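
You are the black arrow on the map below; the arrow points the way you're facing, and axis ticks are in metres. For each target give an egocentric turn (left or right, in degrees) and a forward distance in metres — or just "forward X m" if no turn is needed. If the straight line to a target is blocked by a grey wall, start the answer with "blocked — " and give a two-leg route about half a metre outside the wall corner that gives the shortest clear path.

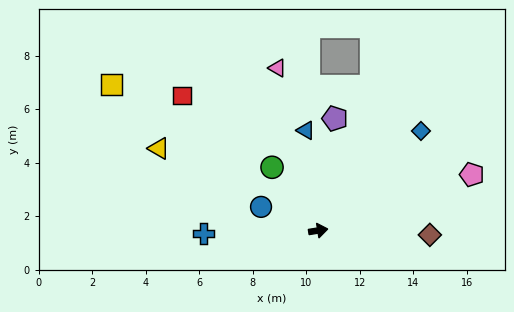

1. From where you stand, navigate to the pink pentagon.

turn left 11°, forward 6.1 m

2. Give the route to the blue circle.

turn left 148°, forward 2.3 m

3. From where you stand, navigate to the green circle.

turn left 117°, forward 2.9 m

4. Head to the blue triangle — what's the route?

turn left 88°, forward 3.8 m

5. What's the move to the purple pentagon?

turn left 72°, forward 4.2 m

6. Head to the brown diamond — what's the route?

turn right 11°, forward 4.2 m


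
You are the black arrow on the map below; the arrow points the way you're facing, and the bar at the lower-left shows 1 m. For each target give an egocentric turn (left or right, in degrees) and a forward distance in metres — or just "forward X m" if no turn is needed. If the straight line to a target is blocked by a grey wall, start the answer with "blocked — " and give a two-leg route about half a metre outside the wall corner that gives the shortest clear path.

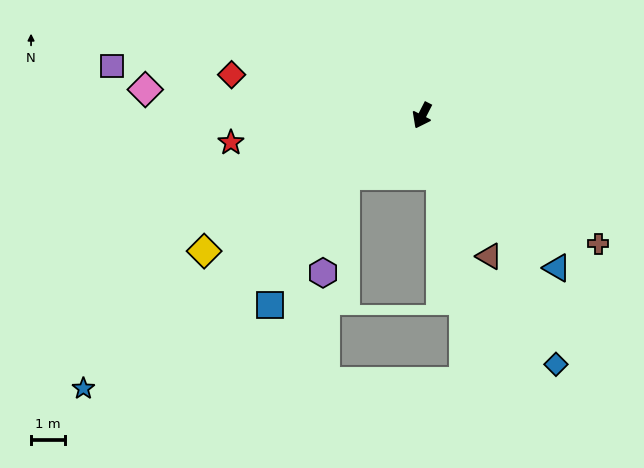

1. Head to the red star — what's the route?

turn right 55°, forward 5.7 m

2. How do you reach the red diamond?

turn right 75°, forward 5.7 m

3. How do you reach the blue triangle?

turn left 69°, forward 6.0 m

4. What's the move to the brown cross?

turn left 81°, forward 6.4 m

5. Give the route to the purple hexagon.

blocked — turn right 25°, forward 2.9 m, then turn left 39°, forward 2.9 m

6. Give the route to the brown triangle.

turn left 53°, forward 4.6 m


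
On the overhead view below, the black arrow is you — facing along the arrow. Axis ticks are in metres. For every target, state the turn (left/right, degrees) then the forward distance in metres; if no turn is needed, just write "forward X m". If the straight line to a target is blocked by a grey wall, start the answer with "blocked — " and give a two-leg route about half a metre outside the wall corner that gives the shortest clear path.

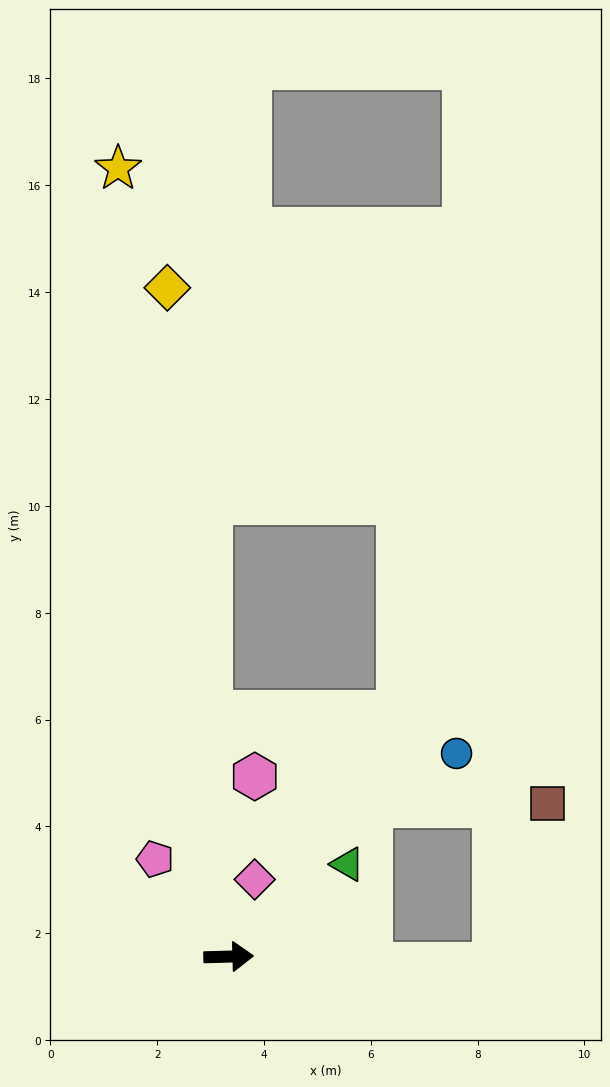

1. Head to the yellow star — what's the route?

turn left 96°, forward 14.9 m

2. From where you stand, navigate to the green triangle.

turn left 36°, forward 2.8 m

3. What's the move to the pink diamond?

turn left 70°, forward 1.5 m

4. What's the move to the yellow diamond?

turn left 94°, forward 12.6 m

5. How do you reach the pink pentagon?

turn left 125°, forward 2.3 m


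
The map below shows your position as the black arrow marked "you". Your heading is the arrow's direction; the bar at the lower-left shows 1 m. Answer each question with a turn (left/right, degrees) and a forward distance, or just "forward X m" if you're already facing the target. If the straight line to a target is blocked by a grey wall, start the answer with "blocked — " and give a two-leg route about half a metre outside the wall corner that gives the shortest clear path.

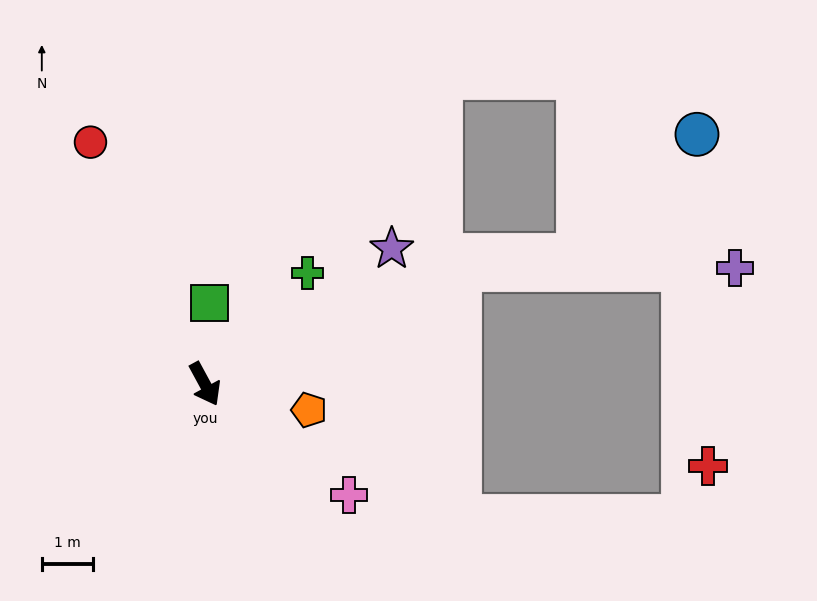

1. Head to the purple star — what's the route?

turn left 97°, forward 4.5 m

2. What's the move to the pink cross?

turn left 24°, forward 3.6 m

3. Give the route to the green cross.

turn left 109°, forward 3.0 m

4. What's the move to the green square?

turn left 148°, forward 1.6 m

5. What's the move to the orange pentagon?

turn left 48°, forward 2.1 m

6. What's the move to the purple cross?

blocked — turn left 86°, forward 5.5 m, then turn right 24°, forward 5.4 m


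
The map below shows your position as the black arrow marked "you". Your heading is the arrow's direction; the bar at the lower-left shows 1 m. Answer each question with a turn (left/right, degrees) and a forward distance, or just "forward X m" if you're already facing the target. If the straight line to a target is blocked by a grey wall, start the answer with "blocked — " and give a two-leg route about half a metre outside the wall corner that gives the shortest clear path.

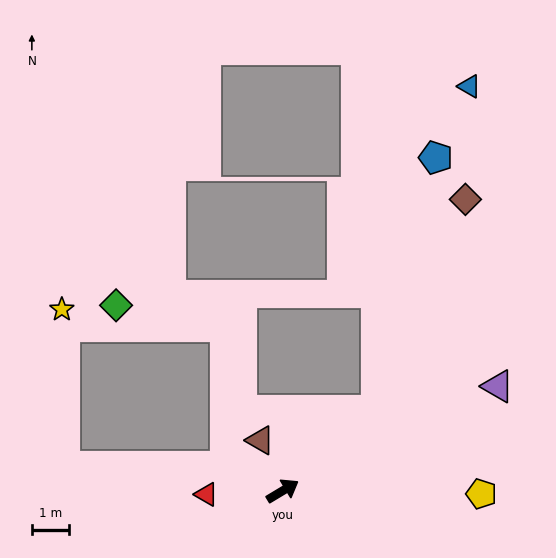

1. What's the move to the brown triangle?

turn left 83°, forward 1.5 m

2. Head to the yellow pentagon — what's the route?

turn right 32°, forward 5.3 m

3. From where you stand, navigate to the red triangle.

turn left 152°, forward 2.1 m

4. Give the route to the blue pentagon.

blocked — turn left 10°, forward 3.3 m, then turn left 36°, forward 7.0 m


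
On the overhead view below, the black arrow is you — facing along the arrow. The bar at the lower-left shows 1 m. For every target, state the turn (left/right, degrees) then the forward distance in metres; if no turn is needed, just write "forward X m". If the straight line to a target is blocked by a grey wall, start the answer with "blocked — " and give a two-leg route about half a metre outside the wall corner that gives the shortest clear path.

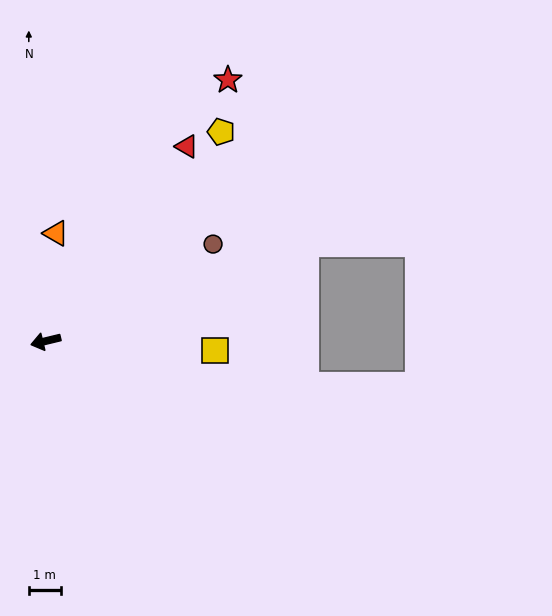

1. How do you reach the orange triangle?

turn right 109°, forward 3.4 m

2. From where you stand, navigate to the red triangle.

turn right 140°, forward 7.5 m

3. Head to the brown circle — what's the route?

turn right 164°, forward 6.0 m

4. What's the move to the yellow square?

turn left 163°, forward 5.3 m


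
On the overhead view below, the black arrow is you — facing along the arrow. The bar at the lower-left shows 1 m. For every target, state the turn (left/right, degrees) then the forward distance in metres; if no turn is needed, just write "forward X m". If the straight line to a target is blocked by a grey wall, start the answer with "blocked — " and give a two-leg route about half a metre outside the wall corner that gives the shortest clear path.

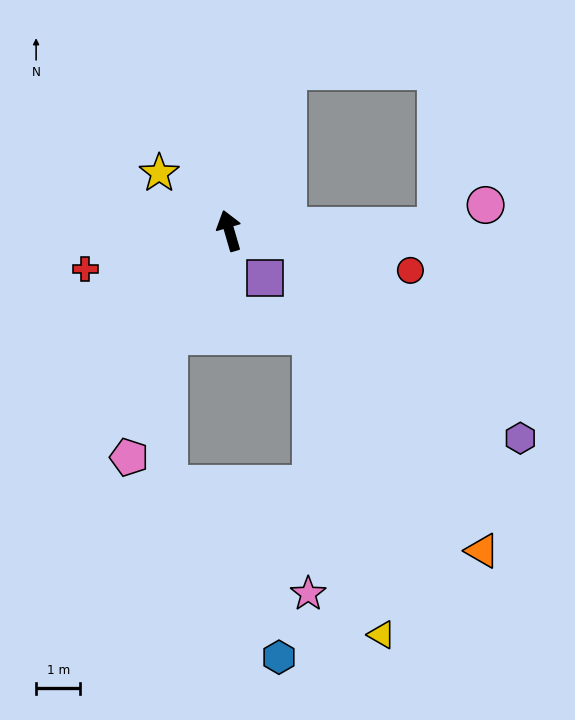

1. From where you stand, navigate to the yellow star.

turn left 34°, forward 2.0 m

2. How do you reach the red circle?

turn right 119°, forward 4.2 m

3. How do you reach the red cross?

turn left 89°, forward 3.4 m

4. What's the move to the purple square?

turn right 160°, forward 1.3 m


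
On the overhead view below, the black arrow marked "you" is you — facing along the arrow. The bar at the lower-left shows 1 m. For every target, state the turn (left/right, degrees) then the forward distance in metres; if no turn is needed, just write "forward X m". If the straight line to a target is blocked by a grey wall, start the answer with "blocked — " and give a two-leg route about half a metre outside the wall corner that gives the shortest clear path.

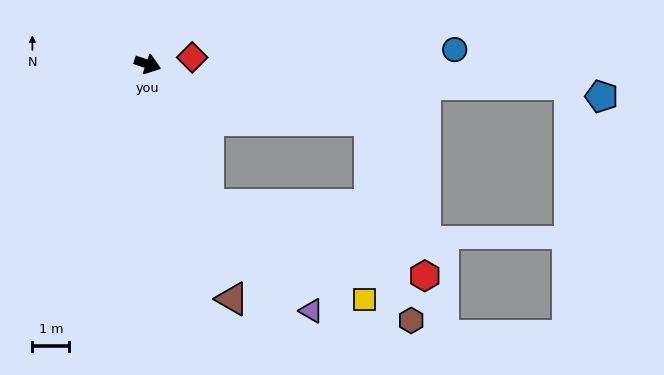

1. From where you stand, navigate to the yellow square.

blocked — turn right 48°, forward 4.1 m, then turn left 35°, forward 4.9 m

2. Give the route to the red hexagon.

blocked — turn right 48°, forward 4.1 m, then turn left 48°, forward 6.2 m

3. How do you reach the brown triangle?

turn right 51°, forward 6.8 m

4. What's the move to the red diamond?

turn left 27°, forward 1.2 m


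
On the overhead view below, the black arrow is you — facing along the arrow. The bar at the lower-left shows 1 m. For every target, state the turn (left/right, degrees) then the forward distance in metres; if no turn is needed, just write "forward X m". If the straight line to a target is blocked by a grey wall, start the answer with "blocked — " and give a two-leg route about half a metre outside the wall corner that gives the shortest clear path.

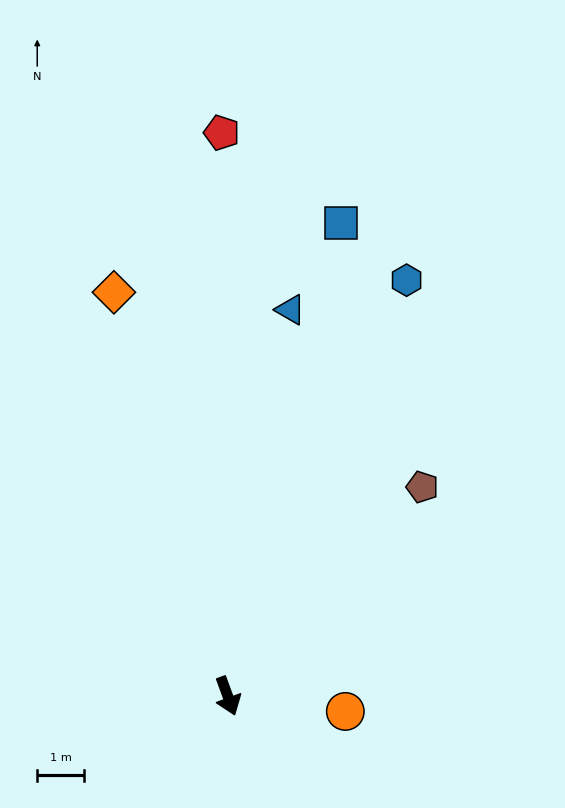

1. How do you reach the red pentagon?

turn left 161°, forward 12.0 m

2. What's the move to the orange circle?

turn left 62°, forward 2.5 m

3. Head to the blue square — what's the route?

turn left 146°, forward 10.4 m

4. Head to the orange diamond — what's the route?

turn left 176°, forward 8.9 m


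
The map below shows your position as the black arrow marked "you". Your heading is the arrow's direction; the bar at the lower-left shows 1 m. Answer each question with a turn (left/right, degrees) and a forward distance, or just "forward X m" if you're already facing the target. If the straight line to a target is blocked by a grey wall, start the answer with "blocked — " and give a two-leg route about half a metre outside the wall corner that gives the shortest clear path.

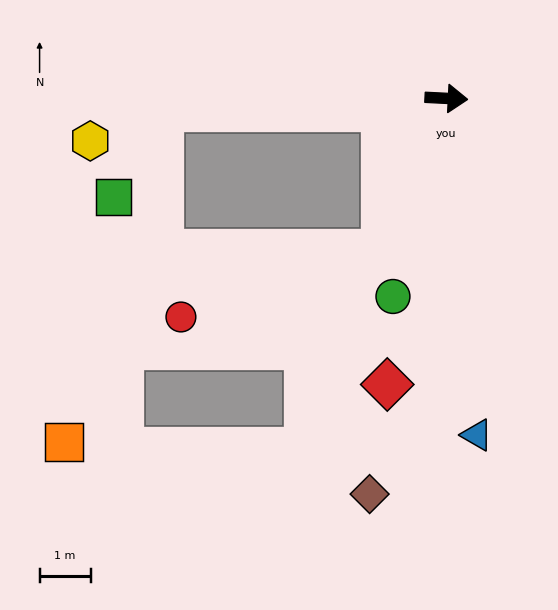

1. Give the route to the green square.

blocked — turn right 175°, forward 5.6 m, then turn left 59°, forward 1.9 m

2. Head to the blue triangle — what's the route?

turn right 82°, forward 6.6 m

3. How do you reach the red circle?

blocked — turn right 110°, forward 3.2 m, then turn right 49°, forward 4.2 m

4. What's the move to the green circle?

turn right 102°, forward 4.0 m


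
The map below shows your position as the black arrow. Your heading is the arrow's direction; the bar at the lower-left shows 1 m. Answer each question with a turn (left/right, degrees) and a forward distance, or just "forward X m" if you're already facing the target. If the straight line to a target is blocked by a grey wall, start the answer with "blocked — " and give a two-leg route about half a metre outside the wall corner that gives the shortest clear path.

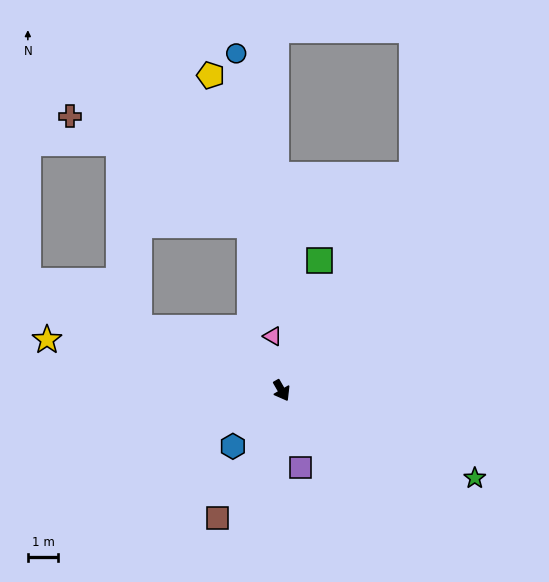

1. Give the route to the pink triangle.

turn left 159°, forward 1.8 m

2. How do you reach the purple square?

turn right 16°, forward 2.6 m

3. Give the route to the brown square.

turn right 57°, forward 4.7 m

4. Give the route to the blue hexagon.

turn right 71°, forward 2.4 m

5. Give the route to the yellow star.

turn right 132°, forward 7.8 m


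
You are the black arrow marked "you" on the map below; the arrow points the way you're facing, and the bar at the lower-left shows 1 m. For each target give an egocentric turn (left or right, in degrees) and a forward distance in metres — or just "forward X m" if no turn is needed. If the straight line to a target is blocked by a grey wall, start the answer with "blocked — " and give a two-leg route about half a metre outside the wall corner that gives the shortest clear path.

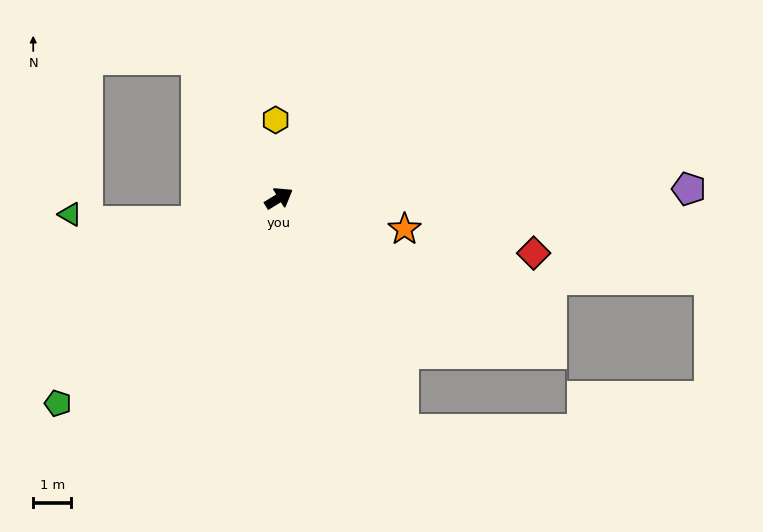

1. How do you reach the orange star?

turn right 45°, forward 3.4 m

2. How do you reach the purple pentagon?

turn right 30°, forward 10.8 m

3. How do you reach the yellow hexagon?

turn left 61°, forward 2.1 m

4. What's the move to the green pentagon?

turn right 169°, forward 7.9 m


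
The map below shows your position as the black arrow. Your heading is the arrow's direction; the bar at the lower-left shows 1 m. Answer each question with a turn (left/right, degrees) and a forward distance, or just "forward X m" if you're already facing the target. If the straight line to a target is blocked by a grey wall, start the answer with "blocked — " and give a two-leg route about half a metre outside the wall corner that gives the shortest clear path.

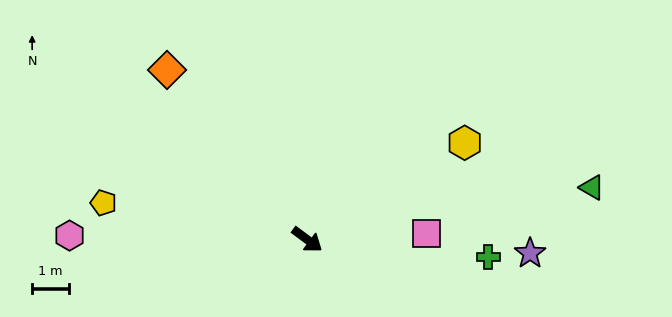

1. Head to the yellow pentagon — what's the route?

turn right 154°, forward 5.7 m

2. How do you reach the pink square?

turn left 39°, forward 3.3 m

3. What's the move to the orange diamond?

turn left 166°, forward 6.0 m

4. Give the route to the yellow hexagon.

turn left 68°, forward 5.0 m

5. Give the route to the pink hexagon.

turn right 144°, forward 6.5 m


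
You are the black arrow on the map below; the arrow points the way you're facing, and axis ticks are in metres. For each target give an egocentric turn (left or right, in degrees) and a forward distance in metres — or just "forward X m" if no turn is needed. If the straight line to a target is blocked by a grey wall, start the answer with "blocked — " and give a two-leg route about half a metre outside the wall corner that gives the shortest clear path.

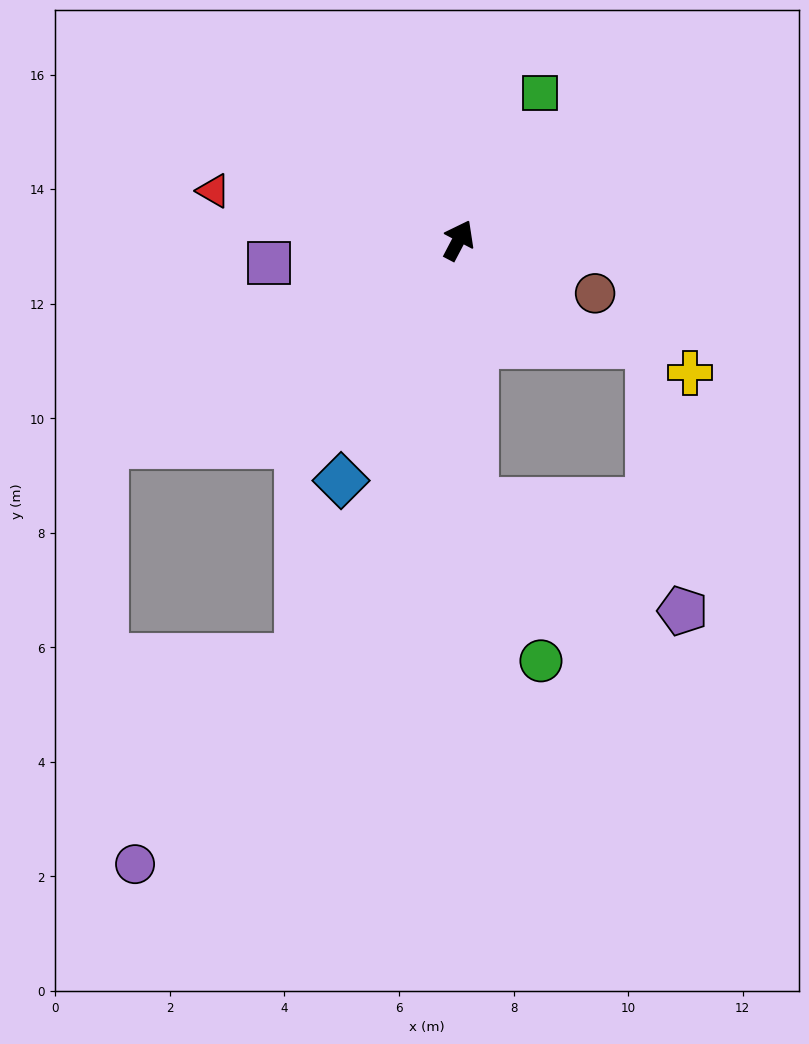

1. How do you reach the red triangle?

turn left 106°, forward 4.4 m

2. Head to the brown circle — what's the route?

turn right 84°, forward 2.6 m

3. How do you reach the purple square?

turn left 125°, forward 3.3 m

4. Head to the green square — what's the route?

forward 2.9 m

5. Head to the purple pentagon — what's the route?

blocked — turn right 149°, forward 4.6 m, then turn left 59°, forward 4.1 m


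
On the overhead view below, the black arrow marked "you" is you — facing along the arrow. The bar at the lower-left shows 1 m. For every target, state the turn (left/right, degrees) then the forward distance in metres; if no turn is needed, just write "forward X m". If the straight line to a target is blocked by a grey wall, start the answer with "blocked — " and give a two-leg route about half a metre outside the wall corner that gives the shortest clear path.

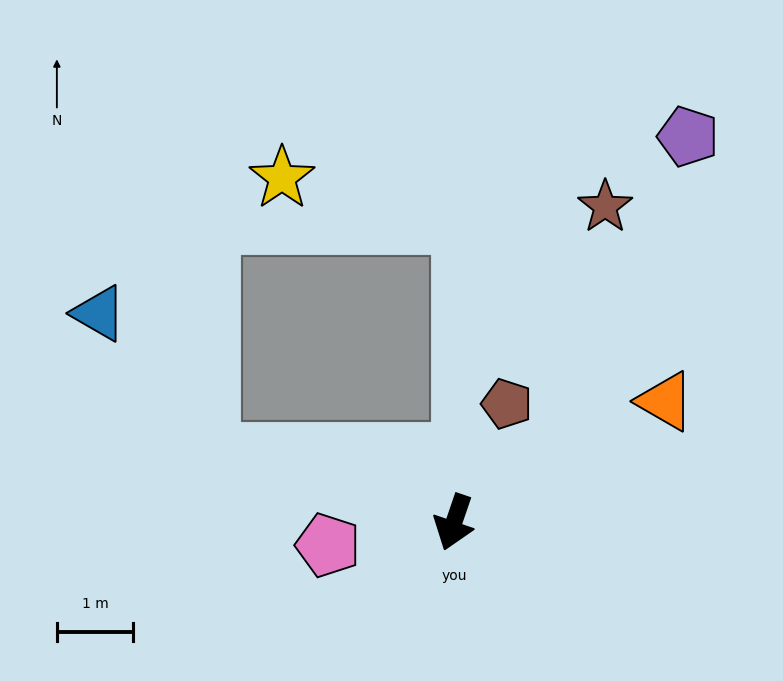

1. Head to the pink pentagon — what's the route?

turn right 61°, forward 1.7 m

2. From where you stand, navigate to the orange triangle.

turn left 139°, forward 3.2 m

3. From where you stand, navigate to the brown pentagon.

turn left 175°, forward 1.7 m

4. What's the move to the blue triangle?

blocked — turn right 86°, forward 3.4 m, then turn right 38°, forward 2.3 m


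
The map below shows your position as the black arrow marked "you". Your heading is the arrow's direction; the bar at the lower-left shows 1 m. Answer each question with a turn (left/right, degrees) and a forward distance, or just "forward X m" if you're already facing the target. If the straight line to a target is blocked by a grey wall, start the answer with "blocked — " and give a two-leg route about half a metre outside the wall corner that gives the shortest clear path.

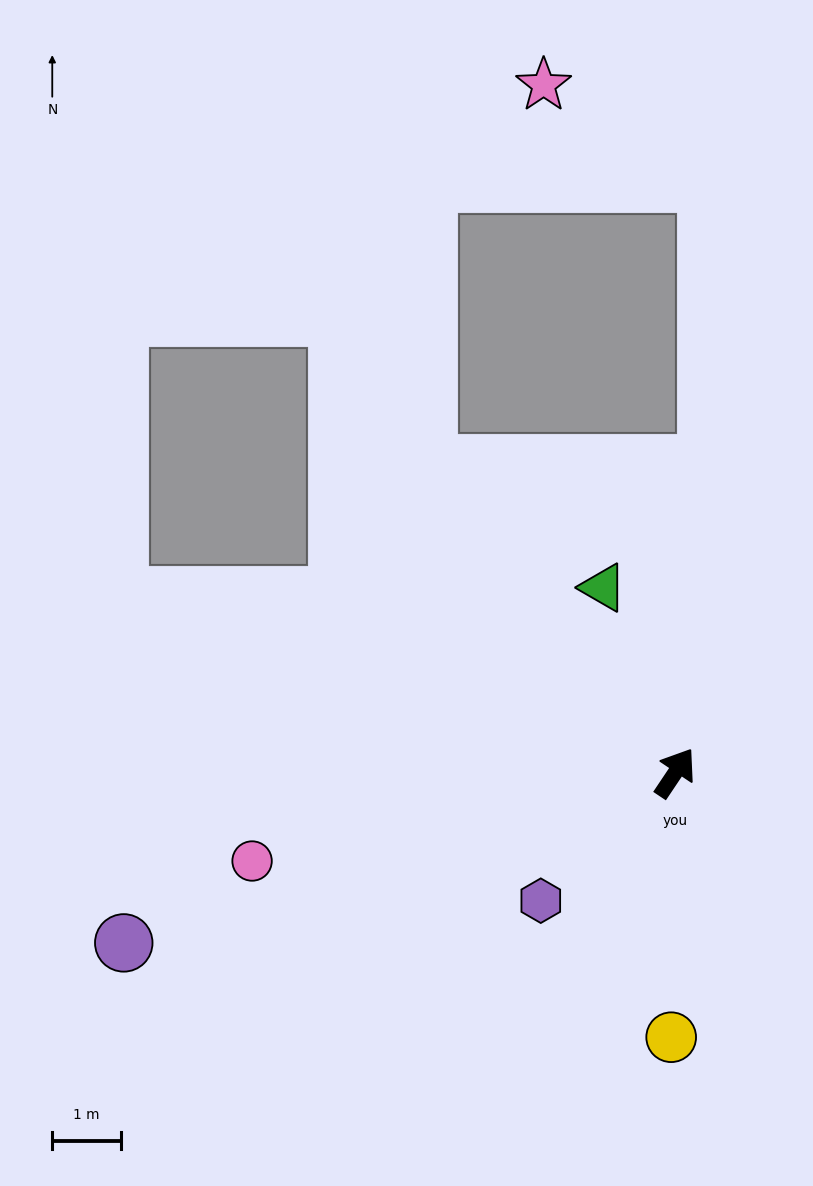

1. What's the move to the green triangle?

turn left 55°, forward 2.9 m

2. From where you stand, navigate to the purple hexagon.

turn left 167°, forward 2.7 m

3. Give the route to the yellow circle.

turn right 147°, forward 3.8 m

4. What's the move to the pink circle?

turn left 136°, forward 6.3 m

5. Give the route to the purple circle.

turn left 141°, forward 8.4 m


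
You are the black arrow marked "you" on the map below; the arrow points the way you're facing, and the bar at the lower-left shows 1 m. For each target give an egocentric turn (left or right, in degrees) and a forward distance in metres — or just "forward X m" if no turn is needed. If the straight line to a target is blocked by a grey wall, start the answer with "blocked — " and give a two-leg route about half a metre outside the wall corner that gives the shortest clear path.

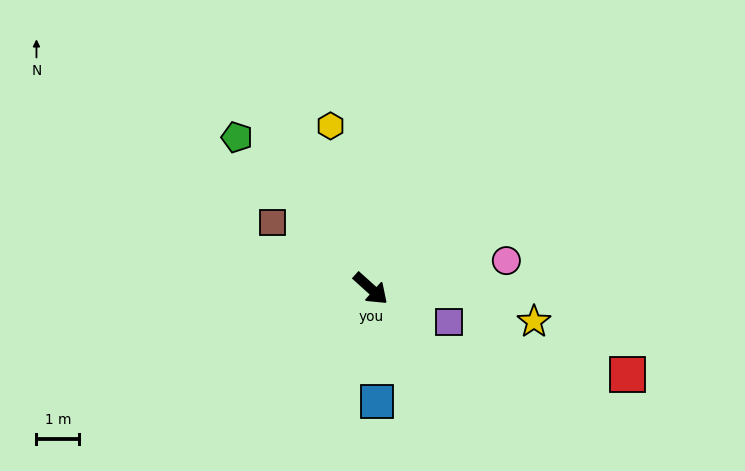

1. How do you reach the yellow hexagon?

turn left 146°, forward 3.9 m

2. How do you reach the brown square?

turn right 172°, forward 2.8 m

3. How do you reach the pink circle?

turn left 54°, forward 3.3 m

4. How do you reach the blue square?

turn right 45°, forward 2.6 m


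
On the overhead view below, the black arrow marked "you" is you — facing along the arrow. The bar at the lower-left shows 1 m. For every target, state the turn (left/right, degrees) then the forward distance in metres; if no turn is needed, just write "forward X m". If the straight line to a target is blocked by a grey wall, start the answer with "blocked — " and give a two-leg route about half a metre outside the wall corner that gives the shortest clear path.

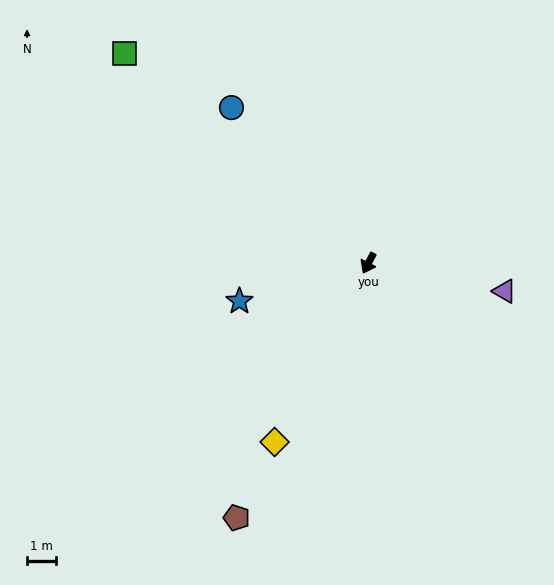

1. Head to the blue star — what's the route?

turn right 46°, forward 4.6 m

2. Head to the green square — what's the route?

turn right 104°, forward 11.0 m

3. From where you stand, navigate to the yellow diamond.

forward 6.9 m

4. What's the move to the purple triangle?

turn left 106°, forward 4.7 m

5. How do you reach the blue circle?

turn right 111°, forward 7.1 m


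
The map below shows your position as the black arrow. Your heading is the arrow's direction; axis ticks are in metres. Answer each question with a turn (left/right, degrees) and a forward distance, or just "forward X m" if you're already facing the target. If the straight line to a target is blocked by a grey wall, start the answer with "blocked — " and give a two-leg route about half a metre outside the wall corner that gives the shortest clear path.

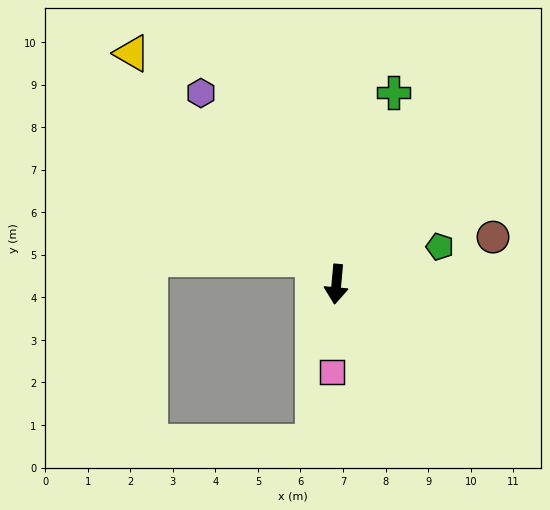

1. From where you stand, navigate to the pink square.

turn left 2°, forward 2.1 m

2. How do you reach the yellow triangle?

turn right 133°, forward 7.2 m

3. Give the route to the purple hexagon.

turn right 139°, forward 5.5 m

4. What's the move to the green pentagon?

turn left 115°, forward 2.6 m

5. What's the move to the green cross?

turn left 169°, forward 4.7 m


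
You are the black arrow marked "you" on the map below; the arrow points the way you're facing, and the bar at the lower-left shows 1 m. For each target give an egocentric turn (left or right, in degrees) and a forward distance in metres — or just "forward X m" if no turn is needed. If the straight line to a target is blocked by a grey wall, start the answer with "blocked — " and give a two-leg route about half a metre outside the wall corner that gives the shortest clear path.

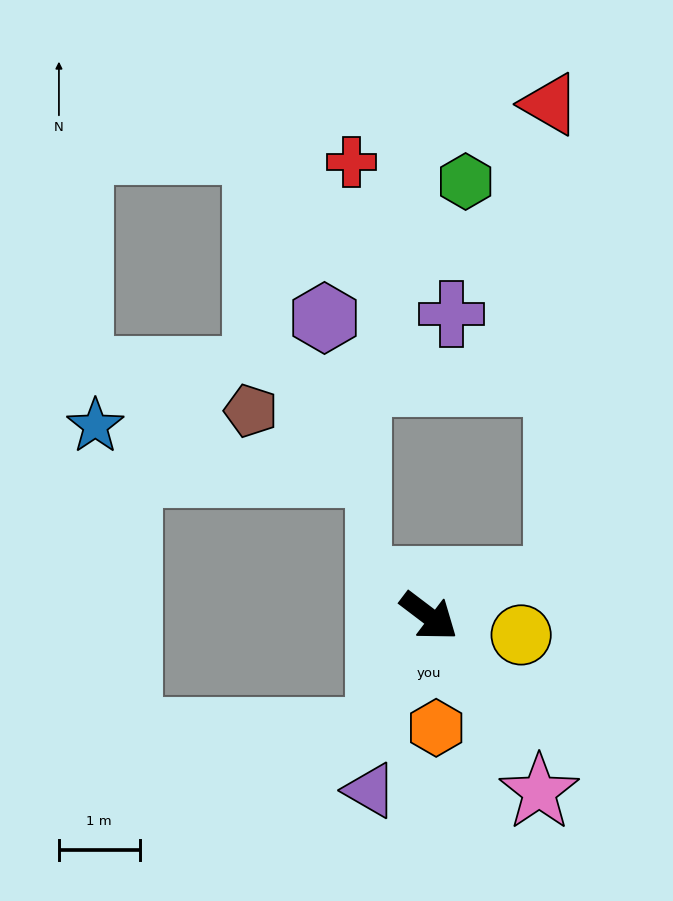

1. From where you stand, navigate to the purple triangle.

turn right 72°, forward 2.3 m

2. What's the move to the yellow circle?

turn left 26°, forward 1.2 m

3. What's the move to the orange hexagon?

turn right 49°, forward 1.4 m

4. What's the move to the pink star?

turn right 21°, forward 2.6 m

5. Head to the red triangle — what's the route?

blocked — turn left 52°, forward 1.7 m, then turn left 76°, forward 5.9 m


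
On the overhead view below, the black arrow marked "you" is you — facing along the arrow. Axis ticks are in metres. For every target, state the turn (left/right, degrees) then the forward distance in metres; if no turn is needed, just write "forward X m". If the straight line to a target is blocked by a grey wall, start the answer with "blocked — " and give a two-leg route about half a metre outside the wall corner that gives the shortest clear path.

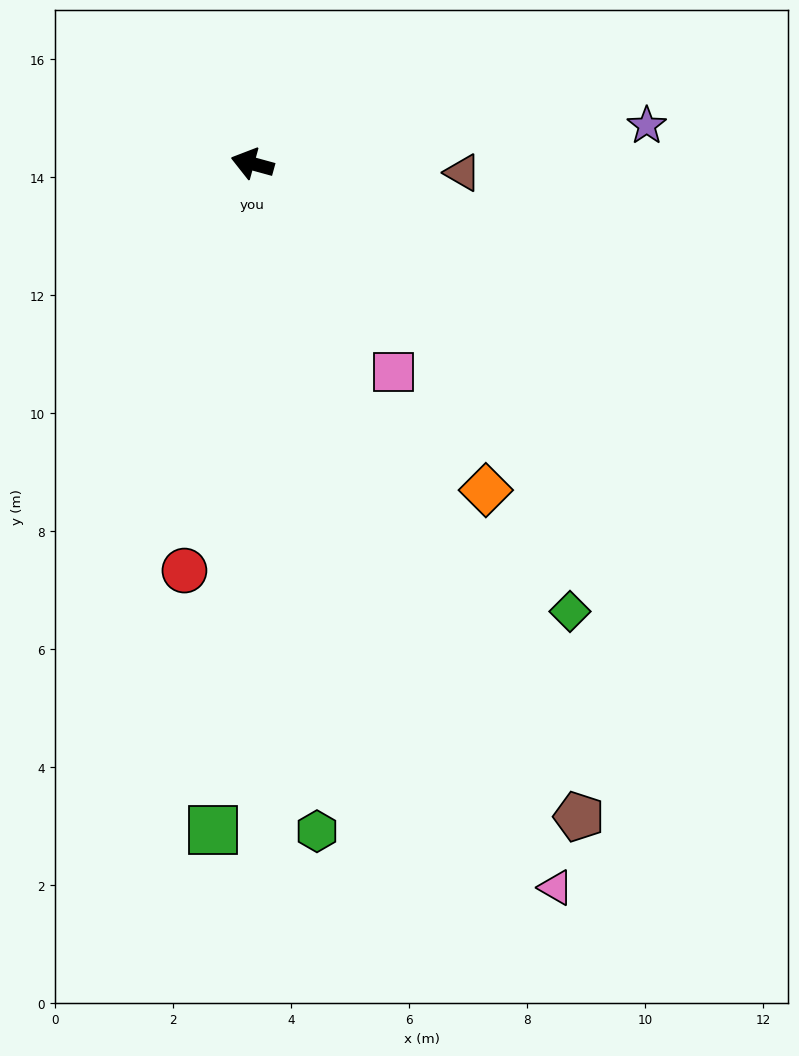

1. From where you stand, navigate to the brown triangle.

turn right 167°, forward 3.6 m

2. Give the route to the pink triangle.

turn left 128°, forward 13.3 m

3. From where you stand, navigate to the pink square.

turn left 139°, forward 4.3 m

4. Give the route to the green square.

turn left 102°, forward 11.3 m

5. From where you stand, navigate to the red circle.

turn left 96°, forward 7.0 m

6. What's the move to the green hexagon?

turn left 111°, forward 11.4 m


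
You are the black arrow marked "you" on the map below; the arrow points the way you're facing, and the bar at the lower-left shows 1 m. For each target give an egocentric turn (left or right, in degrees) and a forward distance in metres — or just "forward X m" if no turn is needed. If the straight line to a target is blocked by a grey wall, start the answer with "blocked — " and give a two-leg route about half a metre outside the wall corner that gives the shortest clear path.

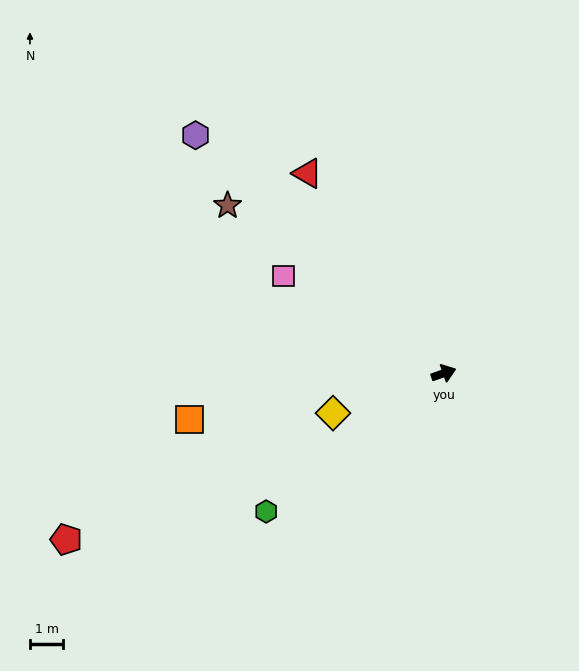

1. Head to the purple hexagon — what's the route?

turn left 117°, forward 10.3 m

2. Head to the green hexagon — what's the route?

turn right 161°, forward 6.8 m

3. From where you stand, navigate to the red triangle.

turn left 105°, forward 7.3 m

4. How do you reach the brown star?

turn left 123°, forward 8.2 m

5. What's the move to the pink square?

turn left 129°, forward 5.6 m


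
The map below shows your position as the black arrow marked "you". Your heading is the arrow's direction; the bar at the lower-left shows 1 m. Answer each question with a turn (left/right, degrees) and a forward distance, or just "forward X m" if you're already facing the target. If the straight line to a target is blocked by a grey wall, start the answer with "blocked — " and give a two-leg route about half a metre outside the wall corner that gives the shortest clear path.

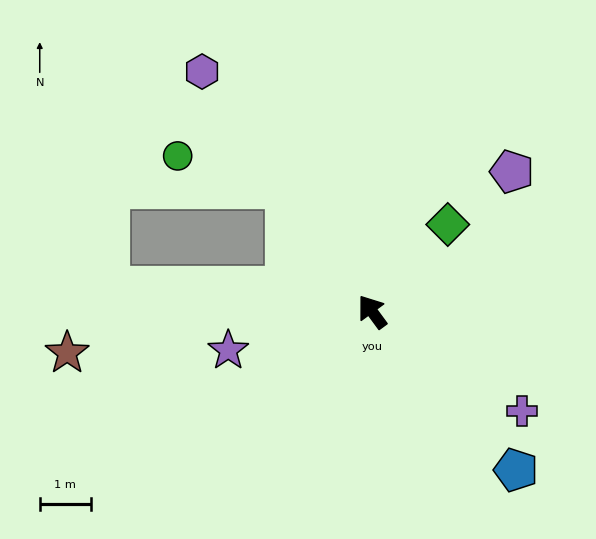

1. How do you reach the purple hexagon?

forward 5.8 m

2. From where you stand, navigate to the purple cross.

turn right 160°, forward 3.5 m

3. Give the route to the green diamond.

turn right 77°, forward 2.3 m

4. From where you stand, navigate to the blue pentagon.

turn right 174°, forward 4.2 m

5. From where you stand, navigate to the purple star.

turn left 69°, forward 2.9 m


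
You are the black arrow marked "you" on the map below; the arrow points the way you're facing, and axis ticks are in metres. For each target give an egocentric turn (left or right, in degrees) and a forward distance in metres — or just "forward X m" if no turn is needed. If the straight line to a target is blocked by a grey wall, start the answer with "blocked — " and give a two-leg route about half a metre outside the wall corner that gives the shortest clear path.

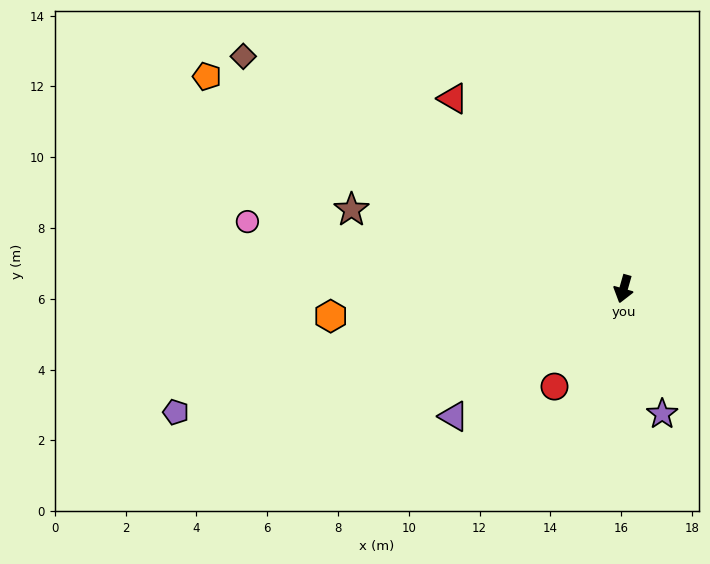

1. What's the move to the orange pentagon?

turn right 101°, forward 13.2 m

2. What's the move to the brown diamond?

turn right 106°, forward 12.6 m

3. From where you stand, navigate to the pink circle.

turn right 84°, forward 10.8 m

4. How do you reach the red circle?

turn right 19°, forward 3.4 m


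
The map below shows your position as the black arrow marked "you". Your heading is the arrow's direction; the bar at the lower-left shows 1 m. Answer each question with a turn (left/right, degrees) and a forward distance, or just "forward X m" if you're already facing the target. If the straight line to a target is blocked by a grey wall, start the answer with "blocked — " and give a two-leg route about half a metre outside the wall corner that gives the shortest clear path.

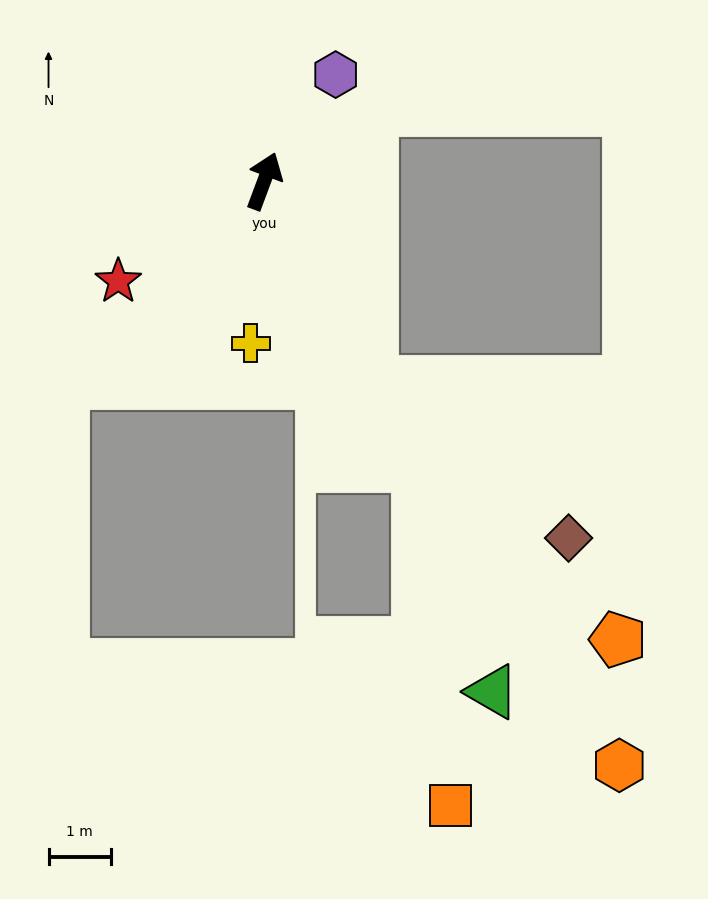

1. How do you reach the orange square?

blocked — turn right 131°, forward 5.2 m, then turn right 23°, forward 5.5 m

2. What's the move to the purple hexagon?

turn right 13°, forward 2.1 m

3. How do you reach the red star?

turn left 145°, forward 2.8 m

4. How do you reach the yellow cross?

turn right 164°, forward 2.6 m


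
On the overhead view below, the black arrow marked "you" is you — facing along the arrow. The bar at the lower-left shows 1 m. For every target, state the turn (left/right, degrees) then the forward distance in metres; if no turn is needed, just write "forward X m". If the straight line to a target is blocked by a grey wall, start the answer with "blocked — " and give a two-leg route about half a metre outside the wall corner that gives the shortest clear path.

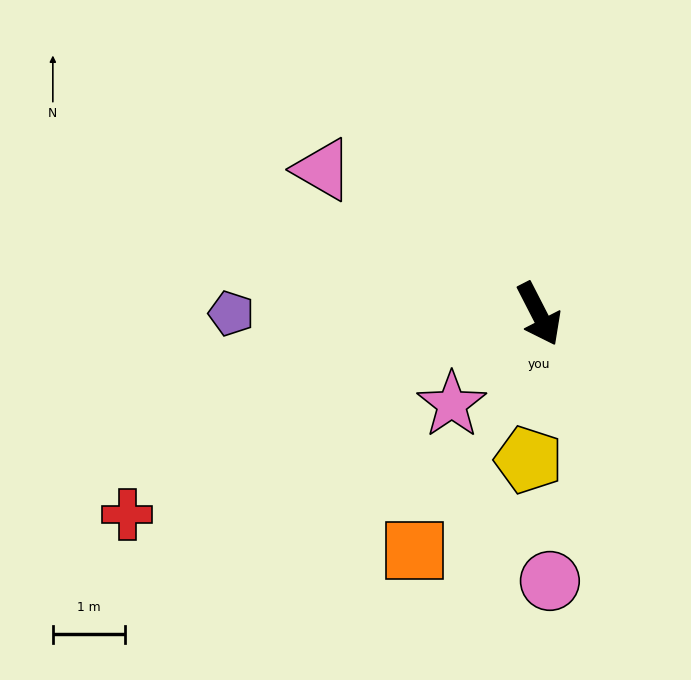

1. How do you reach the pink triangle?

turn right 151°, forward 3.6 m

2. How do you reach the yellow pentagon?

turn right 31°, forward 2.0 m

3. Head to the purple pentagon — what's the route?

turn right 117°, forward 4.3 m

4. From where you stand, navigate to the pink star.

turn right 71°, forward 1.8 m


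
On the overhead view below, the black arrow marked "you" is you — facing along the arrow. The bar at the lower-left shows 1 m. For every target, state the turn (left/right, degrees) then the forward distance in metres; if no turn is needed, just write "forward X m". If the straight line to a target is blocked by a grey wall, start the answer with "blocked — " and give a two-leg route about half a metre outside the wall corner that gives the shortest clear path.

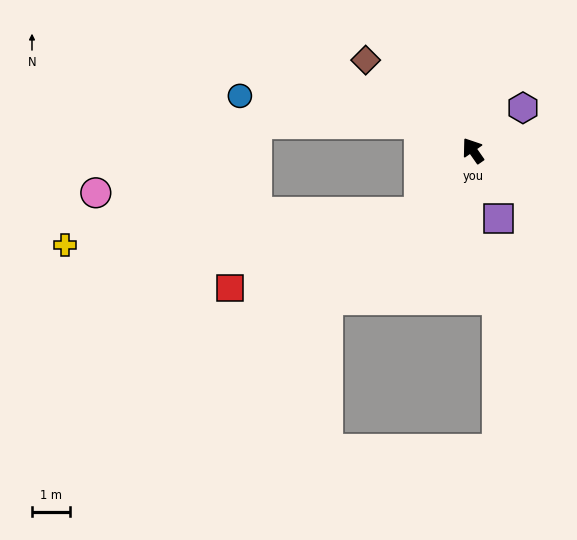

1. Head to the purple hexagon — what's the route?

turn right 84°, forward 1.7 m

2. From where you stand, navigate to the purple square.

turn left 166°, forward 1.9 m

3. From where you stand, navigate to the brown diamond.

turn left 15°, forward 3.7 m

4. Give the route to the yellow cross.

blocked — turn left 105°, forward 2.1 m, then turn right 45°, forward 9.4 m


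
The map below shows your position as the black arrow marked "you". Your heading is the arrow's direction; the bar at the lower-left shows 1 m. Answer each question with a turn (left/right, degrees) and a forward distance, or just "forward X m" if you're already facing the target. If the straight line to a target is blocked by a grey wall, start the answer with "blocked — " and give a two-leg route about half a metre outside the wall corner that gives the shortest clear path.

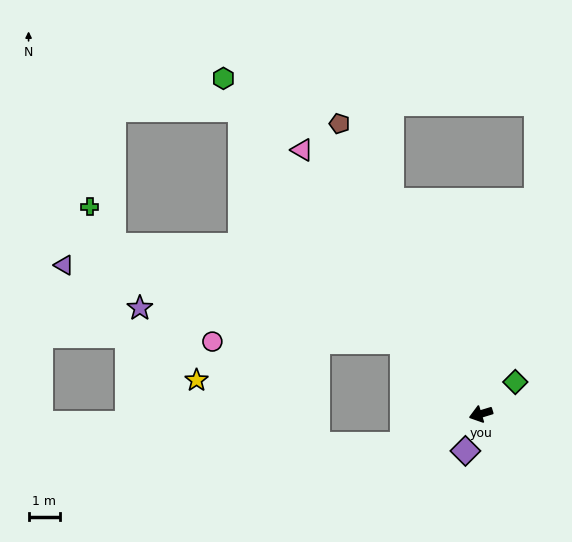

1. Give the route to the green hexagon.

turn right 69°, forward 13.7 m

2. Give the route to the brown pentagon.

turn right 81°, forward 10.4 m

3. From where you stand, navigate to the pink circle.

blocked — turn right 60°, forward 3.4 m, then turn left 43°, forward 6.2 m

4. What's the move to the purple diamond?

turn left 50°, forward 1.3 m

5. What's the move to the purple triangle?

blocked — turn right 60°, forward 3.4 m, then turn left 30°, forward 11.2 m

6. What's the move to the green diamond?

turn right 154°, forward 1.5 m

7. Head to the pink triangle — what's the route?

turn right 73°, forward 10.3 m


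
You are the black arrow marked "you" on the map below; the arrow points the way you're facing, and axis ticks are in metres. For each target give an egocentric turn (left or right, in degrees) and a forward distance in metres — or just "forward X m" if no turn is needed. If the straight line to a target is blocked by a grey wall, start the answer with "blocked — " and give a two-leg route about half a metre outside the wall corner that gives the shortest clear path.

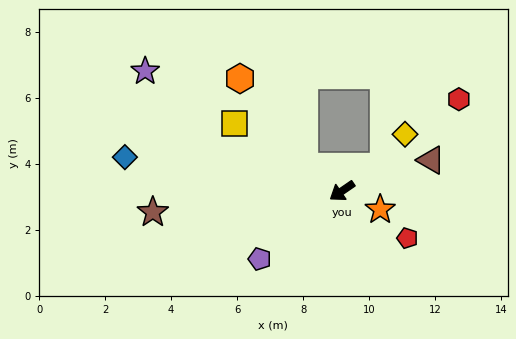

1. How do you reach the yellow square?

turn right 67°, forward 3.9 m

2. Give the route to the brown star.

turn right 28°, forward 5.8 m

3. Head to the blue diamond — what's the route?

turn right 43°, forward 6.7 m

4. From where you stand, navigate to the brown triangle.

turn left 165°, forward 2.9 m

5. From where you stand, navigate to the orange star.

turn left 120°, forward 1.3 m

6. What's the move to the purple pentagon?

turn left 5°, forward 3.2 m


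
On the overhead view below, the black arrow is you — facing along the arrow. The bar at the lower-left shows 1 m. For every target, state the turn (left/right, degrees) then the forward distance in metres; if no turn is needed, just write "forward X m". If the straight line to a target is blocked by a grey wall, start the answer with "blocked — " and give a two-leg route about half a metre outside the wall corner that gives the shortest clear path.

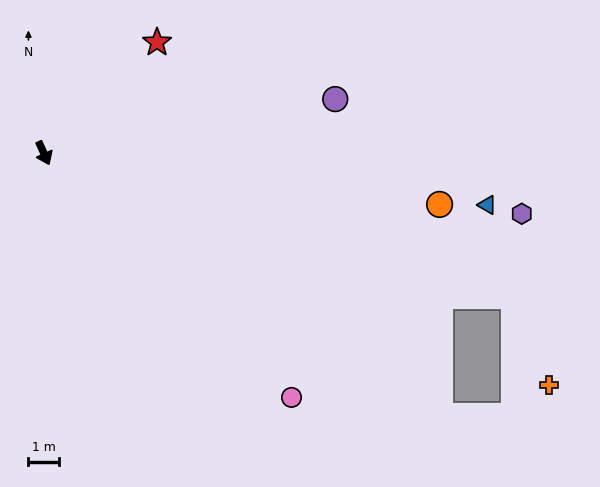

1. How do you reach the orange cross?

blocked — turn left 49°, forward 15.9 m, then turn right 52°, forward 3.1 m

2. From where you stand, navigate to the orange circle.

turn left 58°, forward 12.9 m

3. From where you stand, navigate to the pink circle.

turn left 21°, forward 11.2 m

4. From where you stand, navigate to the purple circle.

turn left 76°, forward 9.6 m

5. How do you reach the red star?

turn left 110°, forward 5.1 m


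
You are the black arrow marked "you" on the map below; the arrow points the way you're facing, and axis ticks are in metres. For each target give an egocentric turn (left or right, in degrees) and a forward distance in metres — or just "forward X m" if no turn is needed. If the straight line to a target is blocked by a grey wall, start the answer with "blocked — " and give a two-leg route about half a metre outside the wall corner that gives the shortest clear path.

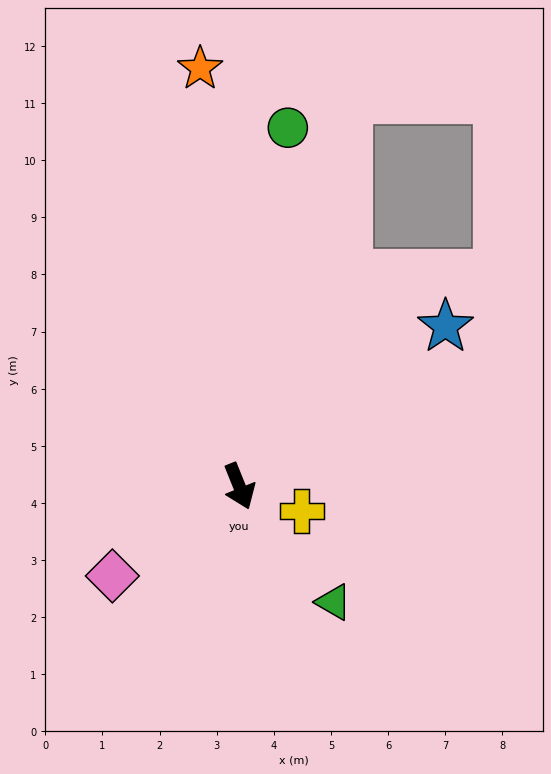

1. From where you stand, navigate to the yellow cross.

turn left 47°, forward 1.2 m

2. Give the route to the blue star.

turn left 106°, forward 4.6 m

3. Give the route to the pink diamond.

turn right 77°, forward 2.7 m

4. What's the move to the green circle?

turn left 150°, forward 6.3 m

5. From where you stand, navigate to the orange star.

turn left 163°, forward 7.3 m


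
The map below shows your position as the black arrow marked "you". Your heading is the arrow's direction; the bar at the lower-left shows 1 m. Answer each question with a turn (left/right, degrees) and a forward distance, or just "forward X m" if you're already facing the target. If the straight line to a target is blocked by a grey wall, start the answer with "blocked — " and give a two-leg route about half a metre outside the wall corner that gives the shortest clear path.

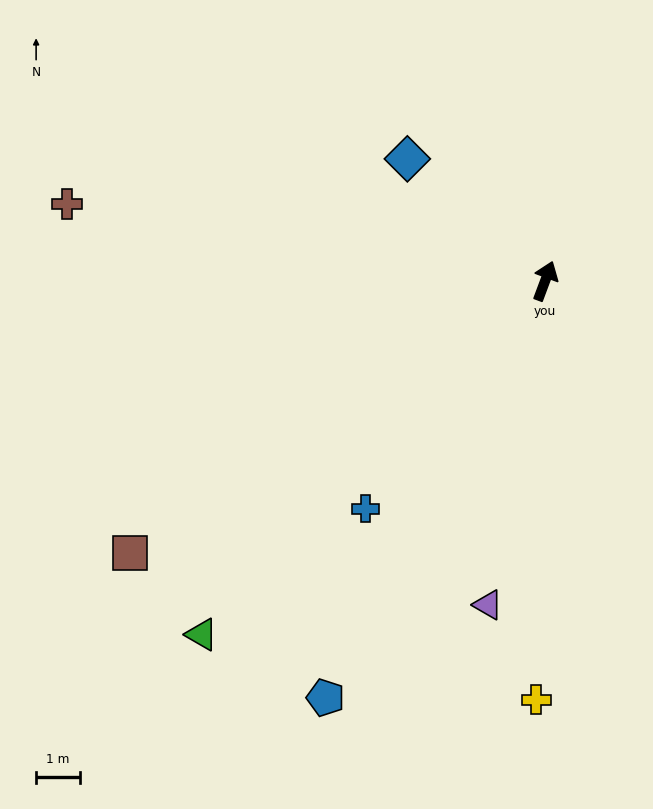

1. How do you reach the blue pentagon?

turn left 173°, forward 10.7 m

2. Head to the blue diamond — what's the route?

turn left 69°, forward 4.2 m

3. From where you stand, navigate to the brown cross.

turn left 101°, forward 11.0 m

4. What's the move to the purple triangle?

turn right 170°, forward 7.5 m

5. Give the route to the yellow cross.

turn right 161°, forward 9.5 m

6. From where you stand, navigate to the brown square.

turn left 144°, forward 11.3 m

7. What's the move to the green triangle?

turn left 156°, forward 11.2 m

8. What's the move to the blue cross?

turn left 162°, forward 6.6 m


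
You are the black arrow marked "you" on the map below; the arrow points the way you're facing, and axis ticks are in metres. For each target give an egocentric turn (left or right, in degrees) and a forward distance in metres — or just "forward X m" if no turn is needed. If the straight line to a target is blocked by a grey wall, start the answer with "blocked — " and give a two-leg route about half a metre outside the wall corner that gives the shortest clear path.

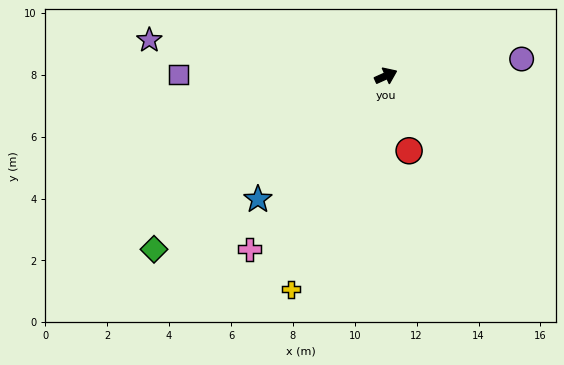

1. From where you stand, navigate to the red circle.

turn right 97°, forward 2.5 m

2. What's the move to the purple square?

turn left 155°, forward 6.7 m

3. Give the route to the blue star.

turn right 160°, forward 5.7 m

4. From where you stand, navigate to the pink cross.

turn right 152°, forward 7.1 m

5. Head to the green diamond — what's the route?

turn right 167°, forward 9.4 m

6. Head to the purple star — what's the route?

turn left 147°, forward 7.7 m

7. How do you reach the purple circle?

turn right 17°, forward 4.4 m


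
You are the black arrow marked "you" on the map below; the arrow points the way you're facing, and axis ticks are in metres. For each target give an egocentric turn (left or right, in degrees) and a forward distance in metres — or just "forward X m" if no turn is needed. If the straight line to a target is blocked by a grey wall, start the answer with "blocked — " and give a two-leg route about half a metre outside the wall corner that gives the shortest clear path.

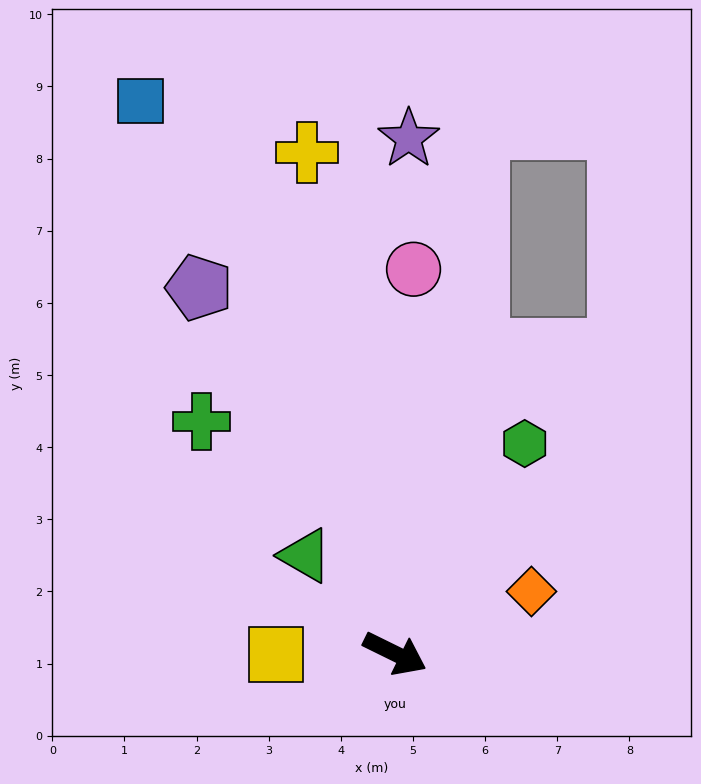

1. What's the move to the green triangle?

turn left 159°, forward 1.8 m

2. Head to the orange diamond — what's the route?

turn left 51°, forward 2.1 m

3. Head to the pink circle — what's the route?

turn left 113°, forward 5.3 m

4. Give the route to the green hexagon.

turn left 84°, forward 3.4 m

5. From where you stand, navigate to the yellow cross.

turn left 126°, forward 7.0 m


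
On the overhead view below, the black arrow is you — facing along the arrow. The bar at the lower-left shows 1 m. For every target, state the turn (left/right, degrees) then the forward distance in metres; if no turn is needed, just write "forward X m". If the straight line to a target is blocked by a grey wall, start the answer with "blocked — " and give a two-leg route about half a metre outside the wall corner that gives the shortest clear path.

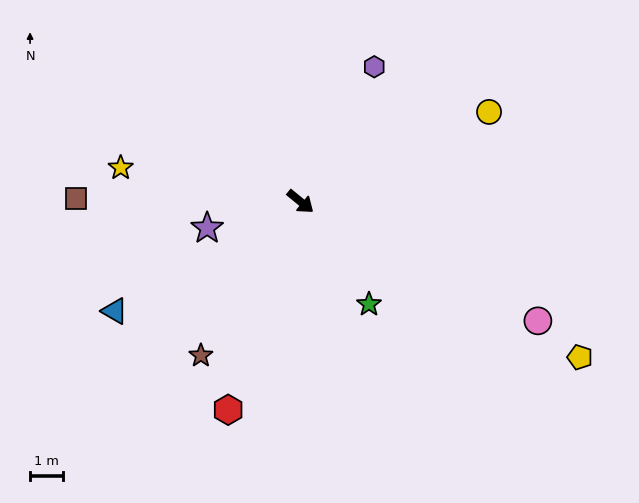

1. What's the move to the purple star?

turn right 125°, forward 2.9 m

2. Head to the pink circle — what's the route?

turn left 13°, forward 8.1 m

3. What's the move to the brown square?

turn right 142°, forward 6.8 m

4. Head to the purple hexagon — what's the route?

turn left 101°, forward 4.7 m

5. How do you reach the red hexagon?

turn right 70°, forward 6.7 m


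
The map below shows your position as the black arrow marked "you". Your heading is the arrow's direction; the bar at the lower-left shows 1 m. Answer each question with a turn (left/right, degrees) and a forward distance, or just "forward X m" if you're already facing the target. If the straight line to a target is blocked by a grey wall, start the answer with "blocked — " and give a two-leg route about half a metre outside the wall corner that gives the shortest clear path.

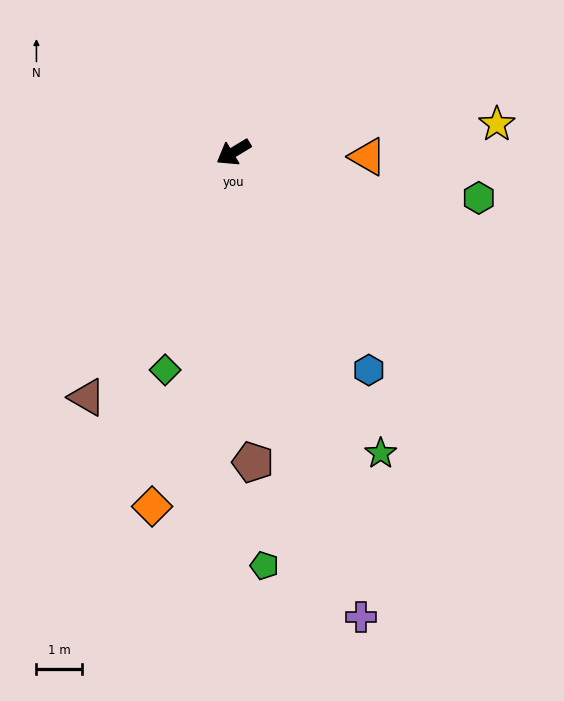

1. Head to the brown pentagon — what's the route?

turn left 62°, forward 6.9 m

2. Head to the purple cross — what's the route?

turn left 74°, forward 10.7 m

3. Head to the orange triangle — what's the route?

turn left 147°, forward 3.0 m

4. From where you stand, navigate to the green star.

turn left 85°, forward 7.4 m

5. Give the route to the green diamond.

turn left 41°, forward 5.1 m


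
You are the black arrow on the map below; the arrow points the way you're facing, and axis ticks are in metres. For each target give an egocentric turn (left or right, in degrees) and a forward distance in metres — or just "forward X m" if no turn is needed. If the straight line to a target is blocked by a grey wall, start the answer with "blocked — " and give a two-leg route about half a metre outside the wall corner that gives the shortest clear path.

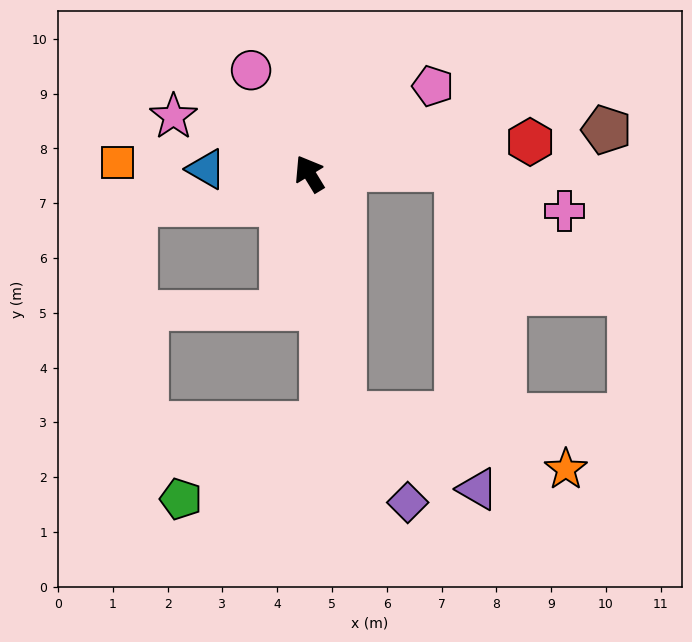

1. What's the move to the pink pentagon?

turn right 86°, forward 2.8 m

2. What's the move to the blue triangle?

turn left 56°, forward 1.9 m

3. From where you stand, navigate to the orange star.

blocked — turn left 157°, forward 4.4 m, then turn left 68°, forward 4.2 m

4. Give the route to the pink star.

turn left 36°, forward 2.7 m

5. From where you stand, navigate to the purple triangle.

blocked — turn left 157°, forward 4.4 m, then turn left 53°, forward 2.8 m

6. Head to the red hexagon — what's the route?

turn right 113°, forward 4.1 m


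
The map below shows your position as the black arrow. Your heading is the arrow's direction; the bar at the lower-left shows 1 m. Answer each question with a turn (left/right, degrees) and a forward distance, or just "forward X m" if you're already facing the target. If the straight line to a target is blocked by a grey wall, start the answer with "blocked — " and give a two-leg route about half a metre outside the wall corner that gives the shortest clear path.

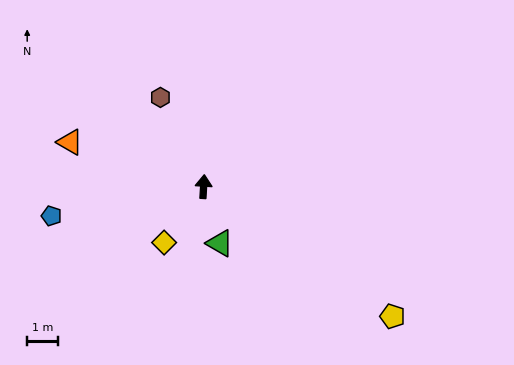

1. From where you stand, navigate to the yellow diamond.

turn left 148°, forward 2.2 m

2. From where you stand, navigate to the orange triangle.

turn left 75°, forward 4.6 m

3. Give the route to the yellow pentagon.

turn right 121°, forward 7.5 m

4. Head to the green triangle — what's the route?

turn right 161°, forward 1.9 m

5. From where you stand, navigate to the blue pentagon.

turn left 104°, forward 5.1 m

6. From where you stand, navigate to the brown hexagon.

turn left 29°, forward 3.2 m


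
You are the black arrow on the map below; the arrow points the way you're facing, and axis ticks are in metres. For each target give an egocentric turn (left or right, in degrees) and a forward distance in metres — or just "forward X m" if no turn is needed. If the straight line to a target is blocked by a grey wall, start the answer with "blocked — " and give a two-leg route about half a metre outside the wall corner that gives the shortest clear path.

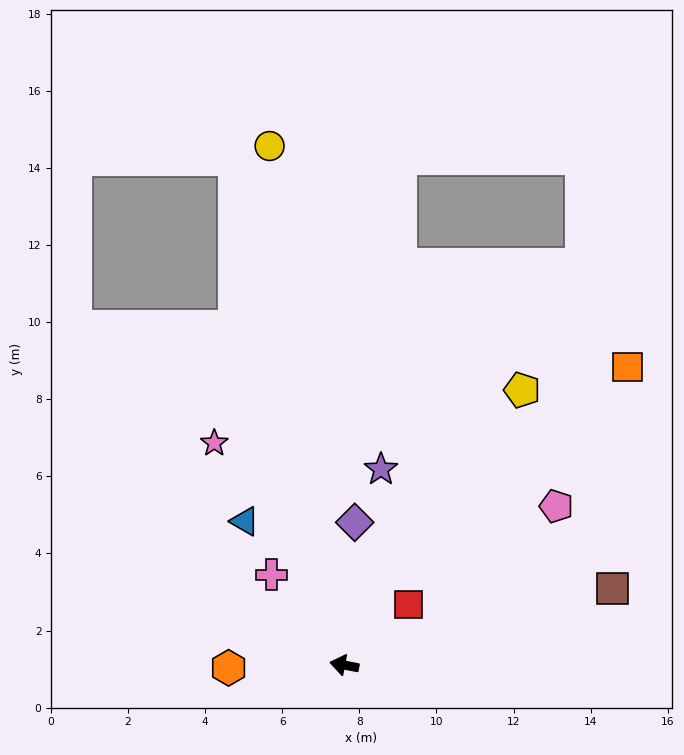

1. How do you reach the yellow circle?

turn right 71°, forward 13.6 m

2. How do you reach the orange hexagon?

turn left 12°, forward 3.0 m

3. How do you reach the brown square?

turn right 153°, forward 7.2 m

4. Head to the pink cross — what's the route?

turn right 40°, forward 3.0 m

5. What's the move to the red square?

turn right 126°, forward 2.3 m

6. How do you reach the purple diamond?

turn right 83°, forward 3.7 m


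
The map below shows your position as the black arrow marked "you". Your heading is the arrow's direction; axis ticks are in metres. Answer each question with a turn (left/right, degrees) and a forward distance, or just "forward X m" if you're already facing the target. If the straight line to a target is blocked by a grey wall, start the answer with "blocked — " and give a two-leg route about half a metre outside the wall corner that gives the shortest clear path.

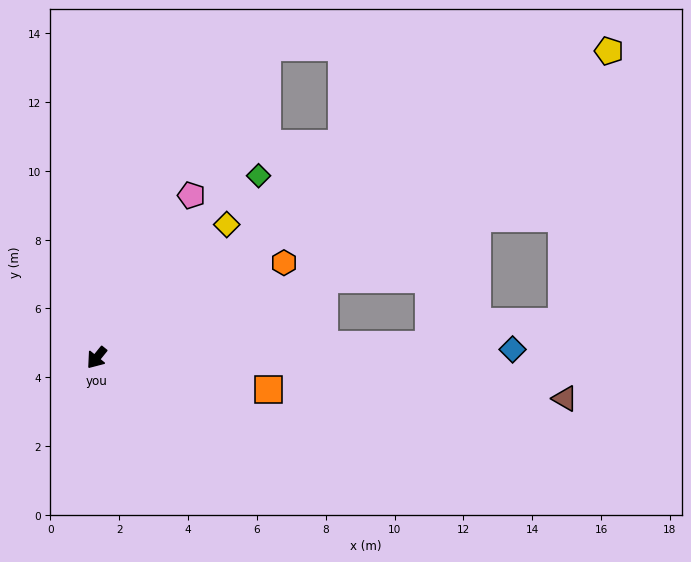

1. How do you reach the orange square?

turn left 119°, forward 5.1 m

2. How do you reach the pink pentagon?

turn right 171°, forward 5.5 m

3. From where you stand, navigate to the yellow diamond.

turn left 175°, forward 5.4 m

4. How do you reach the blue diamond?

turn left 130°, forward 12.1 m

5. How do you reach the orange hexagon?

turn left 156°, forward 6.1 m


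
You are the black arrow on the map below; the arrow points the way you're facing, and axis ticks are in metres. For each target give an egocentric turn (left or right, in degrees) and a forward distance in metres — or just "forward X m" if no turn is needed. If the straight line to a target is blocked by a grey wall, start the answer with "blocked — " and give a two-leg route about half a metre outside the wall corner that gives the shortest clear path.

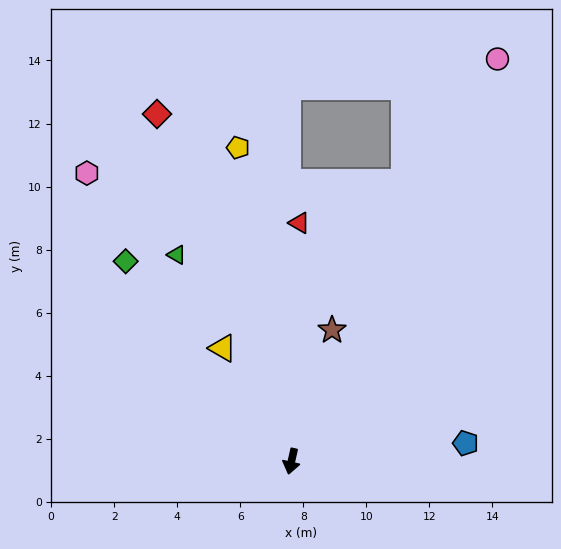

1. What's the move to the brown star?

turn left 175°, forward 4.4 m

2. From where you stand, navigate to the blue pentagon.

turn left 109°, forward 5.6 m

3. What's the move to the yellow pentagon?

turn right 158°, forward 10.1 m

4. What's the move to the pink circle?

turn left 166°, forward 14.3 m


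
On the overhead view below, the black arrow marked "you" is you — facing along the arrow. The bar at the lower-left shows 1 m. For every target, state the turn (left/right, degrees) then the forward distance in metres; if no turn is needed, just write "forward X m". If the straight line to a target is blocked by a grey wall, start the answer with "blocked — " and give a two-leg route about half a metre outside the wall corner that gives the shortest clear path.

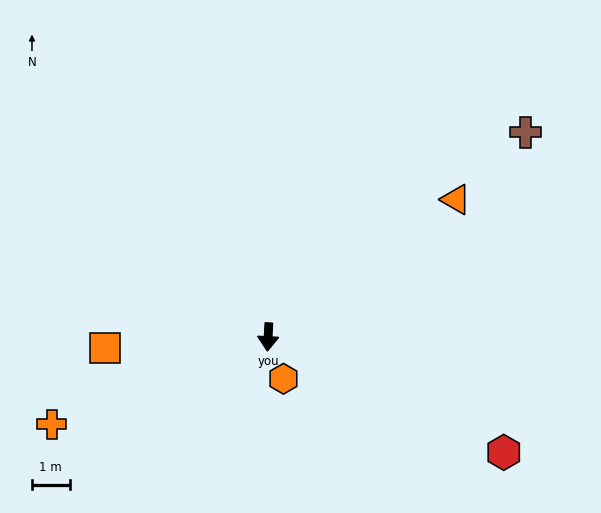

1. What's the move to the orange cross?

turn right 65°, forward 6.2 m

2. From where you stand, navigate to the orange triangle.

turn left 129°, forward 6.2 m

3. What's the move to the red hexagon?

turn left 67°, forward 7.0 m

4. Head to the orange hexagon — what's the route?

turn left 23°, forward 1.2 m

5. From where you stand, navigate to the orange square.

turn right 83°, forward 4.3 m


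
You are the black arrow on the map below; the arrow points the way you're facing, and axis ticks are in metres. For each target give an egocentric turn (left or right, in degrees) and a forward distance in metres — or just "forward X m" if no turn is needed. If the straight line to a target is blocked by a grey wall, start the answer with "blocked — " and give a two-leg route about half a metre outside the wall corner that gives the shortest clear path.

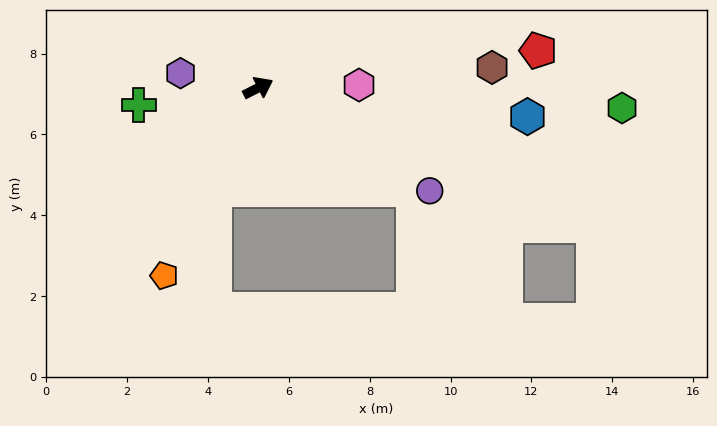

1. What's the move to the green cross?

turn left 161°, forward 3.0 m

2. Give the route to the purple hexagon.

turn left 142°, forward 2.0 m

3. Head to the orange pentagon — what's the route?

turn right 143°, forward 5.2 m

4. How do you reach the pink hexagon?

turn right 25°, forward 2.5 m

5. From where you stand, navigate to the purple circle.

turn right 58°, forward 4.9 m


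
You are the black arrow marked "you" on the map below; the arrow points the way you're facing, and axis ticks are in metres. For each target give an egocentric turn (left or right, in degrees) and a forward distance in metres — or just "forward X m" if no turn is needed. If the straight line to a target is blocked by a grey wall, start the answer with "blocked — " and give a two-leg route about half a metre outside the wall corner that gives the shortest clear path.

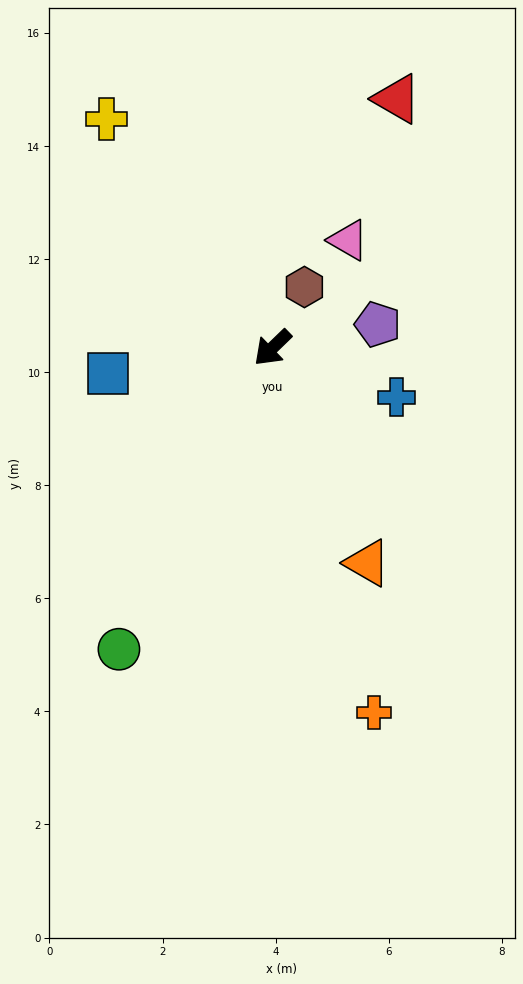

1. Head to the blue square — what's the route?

turn right 35°, forward 2.9 m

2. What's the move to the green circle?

turn left 19°, forward 6.0 m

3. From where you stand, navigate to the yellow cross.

turn right 98°, forward 5.0 m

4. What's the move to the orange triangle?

turn left 70°, forward 4.2 m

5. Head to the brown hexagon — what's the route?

turn right 162°, forward 1.2 m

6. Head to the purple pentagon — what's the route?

turn left 148°, forward 1.9 m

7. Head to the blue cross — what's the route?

turn left 114°, forward 2.4 m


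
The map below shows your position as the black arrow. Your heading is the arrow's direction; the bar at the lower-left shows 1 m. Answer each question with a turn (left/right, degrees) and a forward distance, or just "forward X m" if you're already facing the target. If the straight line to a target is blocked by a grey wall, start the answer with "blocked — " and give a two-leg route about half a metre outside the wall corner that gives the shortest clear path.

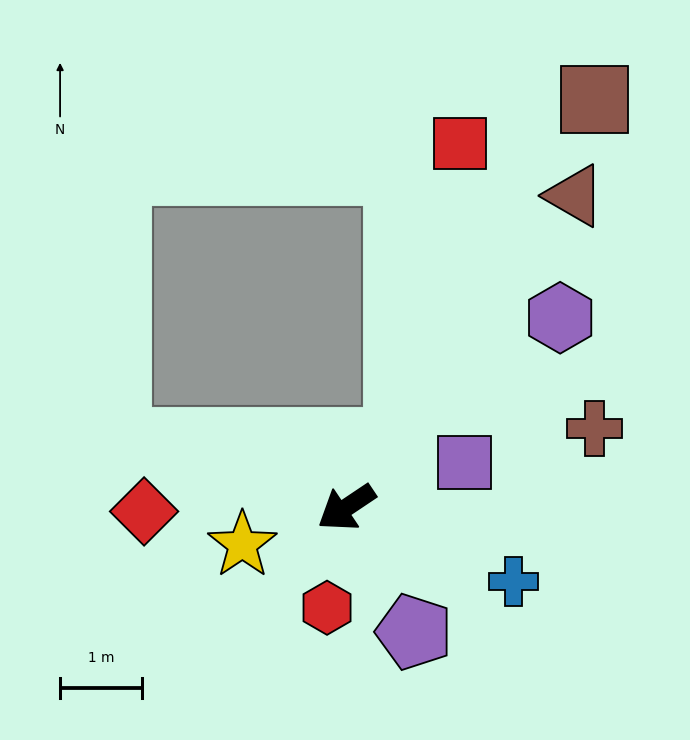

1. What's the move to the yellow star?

turn right 14°, forward 1.3 m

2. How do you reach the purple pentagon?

turn left 85°, forward 1.7 m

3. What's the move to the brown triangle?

turn right 160°, forward 4.7 m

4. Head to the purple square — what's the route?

turn left 167°, forward 1.5 m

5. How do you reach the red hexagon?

turn left 45°, forward 1.2 m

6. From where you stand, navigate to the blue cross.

turn left 122°, forward 2.2 m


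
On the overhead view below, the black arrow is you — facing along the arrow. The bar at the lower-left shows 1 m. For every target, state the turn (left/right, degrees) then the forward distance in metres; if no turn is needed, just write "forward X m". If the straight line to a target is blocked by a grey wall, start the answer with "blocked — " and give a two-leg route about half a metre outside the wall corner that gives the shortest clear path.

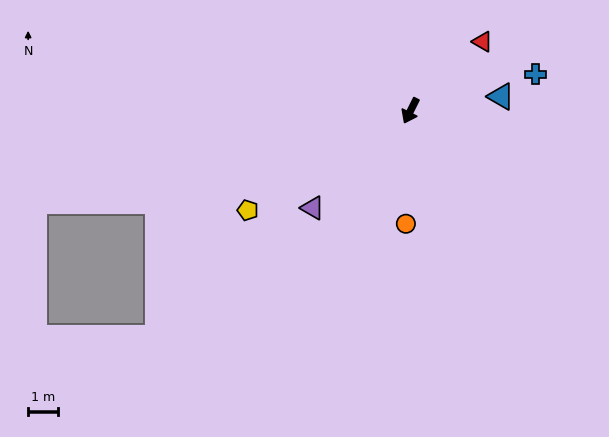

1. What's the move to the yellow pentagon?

turn right 32°, forward 6.3 m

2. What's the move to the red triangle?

turn left 160°, forward 3.3 m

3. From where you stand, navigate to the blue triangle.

turn left 125°, forward 3.0 m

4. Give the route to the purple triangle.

turn right 19°, forward 4.6 m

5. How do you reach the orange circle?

turn left 24°, forward 3.8 m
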